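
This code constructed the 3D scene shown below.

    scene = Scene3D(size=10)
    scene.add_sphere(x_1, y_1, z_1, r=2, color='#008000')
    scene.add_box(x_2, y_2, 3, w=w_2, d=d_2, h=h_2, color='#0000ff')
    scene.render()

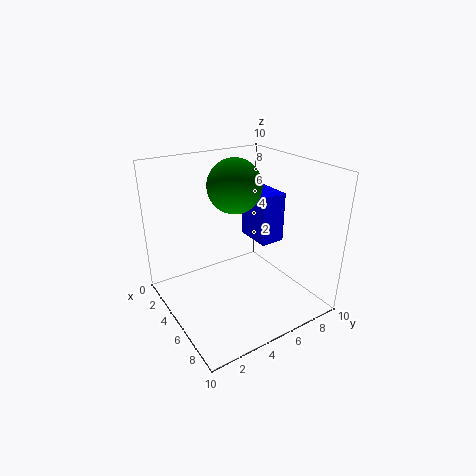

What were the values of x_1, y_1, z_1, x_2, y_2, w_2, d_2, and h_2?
x_1 = 3; y_1 = 6; z_1 = 8; x_2 = 1; y_2 = 8; w_2 = 3; d_2 = 2; h_2 = 4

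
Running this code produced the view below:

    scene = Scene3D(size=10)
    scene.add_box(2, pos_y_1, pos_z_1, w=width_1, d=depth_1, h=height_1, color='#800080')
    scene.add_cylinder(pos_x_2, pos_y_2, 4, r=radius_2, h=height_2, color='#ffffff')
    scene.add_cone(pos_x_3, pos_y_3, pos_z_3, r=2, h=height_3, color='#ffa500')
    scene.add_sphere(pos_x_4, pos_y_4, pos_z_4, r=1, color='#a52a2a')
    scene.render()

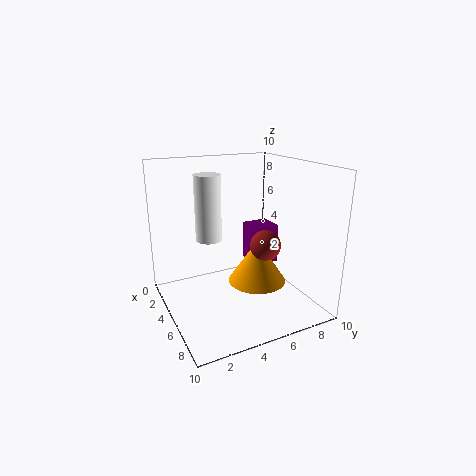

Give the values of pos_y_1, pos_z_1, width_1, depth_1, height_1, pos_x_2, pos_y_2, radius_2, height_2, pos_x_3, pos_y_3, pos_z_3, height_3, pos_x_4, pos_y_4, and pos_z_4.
pos_y_1 = 7; pos_z_1 = 2; width_1 = 2; depth_1 = 2; height_1 = 3; pos_x_2 = 2; pos_y_2 = 4; radius_2 = 1; height_2 = 5; pos_x_3 = 6; pos_y_3 = 6; pos_z_3 = 2; height_3 = 3; pos_x_4 = 7; pos_y_4 = 6; pos_z_4 = 5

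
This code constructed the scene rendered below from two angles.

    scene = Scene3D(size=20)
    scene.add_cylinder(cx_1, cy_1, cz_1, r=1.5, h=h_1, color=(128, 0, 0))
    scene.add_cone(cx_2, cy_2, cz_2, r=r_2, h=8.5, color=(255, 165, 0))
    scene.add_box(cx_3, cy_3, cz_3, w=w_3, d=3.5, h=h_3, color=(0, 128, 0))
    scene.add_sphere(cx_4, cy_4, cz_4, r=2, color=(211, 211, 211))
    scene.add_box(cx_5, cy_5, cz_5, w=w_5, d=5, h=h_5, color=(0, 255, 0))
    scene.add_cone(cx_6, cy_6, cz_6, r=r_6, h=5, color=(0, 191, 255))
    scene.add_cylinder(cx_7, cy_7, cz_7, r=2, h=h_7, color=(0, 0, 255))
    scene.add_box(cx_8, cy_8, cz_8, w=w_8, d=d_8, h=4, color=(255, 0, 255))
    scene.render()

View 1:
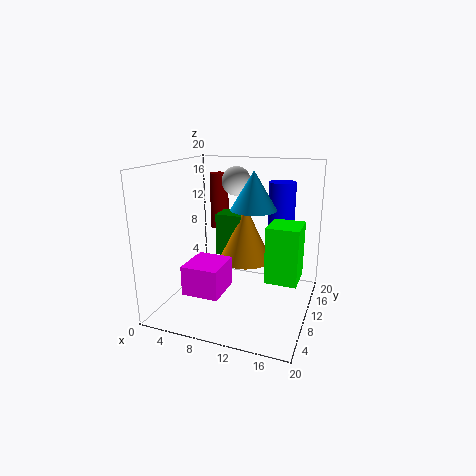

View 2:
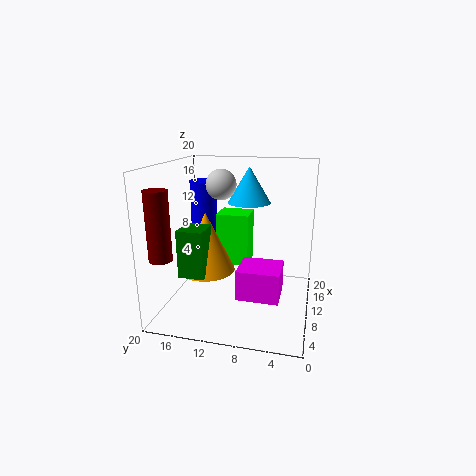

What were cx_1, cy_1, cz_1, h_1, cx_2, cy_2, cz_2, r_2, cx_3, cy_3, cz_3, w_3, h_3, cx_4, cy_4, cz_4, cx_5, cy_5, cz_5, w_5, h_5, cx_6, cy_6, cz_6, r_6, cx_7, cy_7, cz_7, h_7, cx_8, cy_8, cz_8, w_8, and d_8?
cx_1 = 3.5
cy_1 = 18.5
cz_1 = 8.5
h_1 = 9
cx_2 = 9.5
cy_2 = 14.5
cz_2 = 5
r_2 = 4
cx_3 = 5
cy_3 = 13.5
cz_3 = 5.5
w_3 = 4
h_3 = 6.5
cx_4 = 9
cy_4 = 12
cz_4 = 17.5
cx_5 = 14
cy_5 = 9.5
cz_5 = 4
w_5 = 4.5
h_5 = 8
cx_6 = 12.5
cy_6 = 9
cz_6 = 14.5
r_6 = 3
cx_7 = 14.5
cy_7 = 16.5
cz_7 = 7.5
h_7 = 9.5
cx_8 = 4.5
cy_8 = 3.5
cz_8 = 3.5
w_8 = 5
d_8 = 5.5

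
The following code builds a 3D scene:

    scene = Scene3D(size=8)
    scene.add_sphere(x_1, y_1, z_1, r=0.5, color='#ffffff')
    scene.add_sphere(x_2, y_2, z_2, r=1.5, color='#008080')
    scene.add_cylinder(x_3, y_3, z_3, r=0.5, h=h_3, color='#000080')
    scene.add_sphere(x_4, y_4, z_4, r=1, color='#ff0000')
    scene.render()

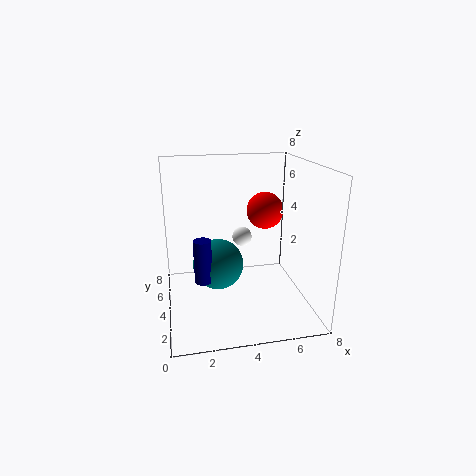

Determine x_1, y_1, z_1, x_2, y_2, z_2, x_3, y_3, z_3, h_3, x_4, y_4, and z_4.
x_1 = 4; y_1 = 3; z_1 = 4.5; x_2 = 3; y_2 = 5; z_2 = 2; x_3 = 2; y_3 = 4; z_3 = 1.5; h_3 = 2.5; x_4 = 5.5; y_4 = 4; z_4 = 5.5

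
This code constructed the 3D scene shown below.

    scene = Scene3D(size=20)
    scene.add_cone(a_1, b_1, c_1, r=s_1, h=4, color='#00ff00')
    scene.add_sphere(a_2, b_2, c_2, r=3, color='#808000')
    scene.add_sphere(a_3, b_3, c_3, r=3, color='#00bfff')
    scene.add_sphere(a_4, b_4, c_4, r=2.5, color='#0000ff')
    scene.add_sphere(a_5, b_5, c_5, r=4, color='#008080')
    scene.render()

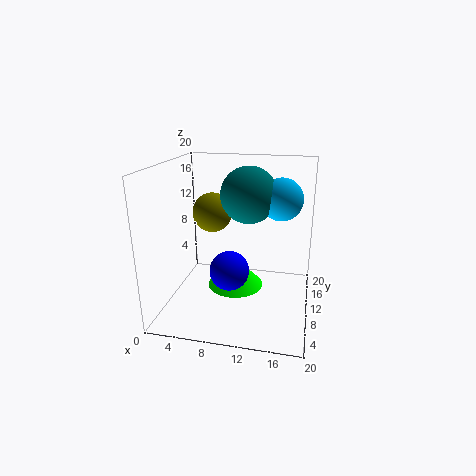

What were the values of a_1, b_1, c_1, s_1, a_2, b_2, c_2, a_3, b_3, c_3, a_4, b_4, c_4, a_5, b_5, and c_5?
a_1 = 9.5
b_1 = 10.5
c_1 = 2.5
s_1 = 4
a_2 = 5
b_2 = 14.5
c_2 = 12
a_3 = 15.5
b_3 = 13
c_3 = 15
a_4 = 10
b_4 = 5
c_4 = 7.5
a_5 = 11
b_5 = 12.5
c_5 = 15.5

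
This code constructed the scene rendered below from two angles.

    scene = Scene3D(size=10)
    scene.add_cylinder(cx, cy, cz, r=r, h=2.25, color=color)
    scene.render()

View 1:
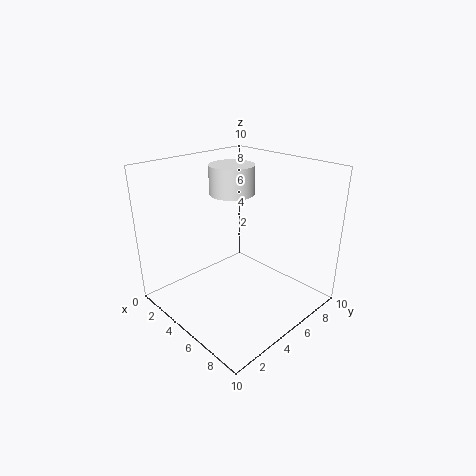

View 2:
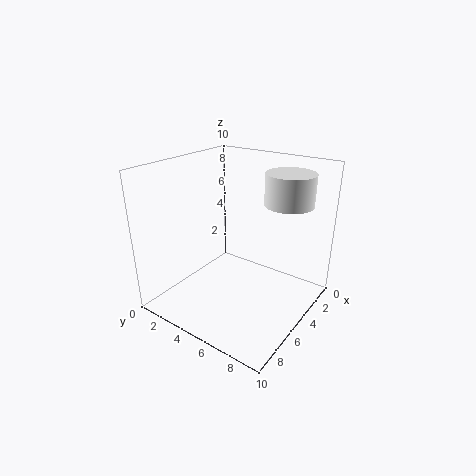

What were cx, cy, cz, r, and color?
cx = 2; cy = 7.25; cz = 7; r = 1.75; color = 'white'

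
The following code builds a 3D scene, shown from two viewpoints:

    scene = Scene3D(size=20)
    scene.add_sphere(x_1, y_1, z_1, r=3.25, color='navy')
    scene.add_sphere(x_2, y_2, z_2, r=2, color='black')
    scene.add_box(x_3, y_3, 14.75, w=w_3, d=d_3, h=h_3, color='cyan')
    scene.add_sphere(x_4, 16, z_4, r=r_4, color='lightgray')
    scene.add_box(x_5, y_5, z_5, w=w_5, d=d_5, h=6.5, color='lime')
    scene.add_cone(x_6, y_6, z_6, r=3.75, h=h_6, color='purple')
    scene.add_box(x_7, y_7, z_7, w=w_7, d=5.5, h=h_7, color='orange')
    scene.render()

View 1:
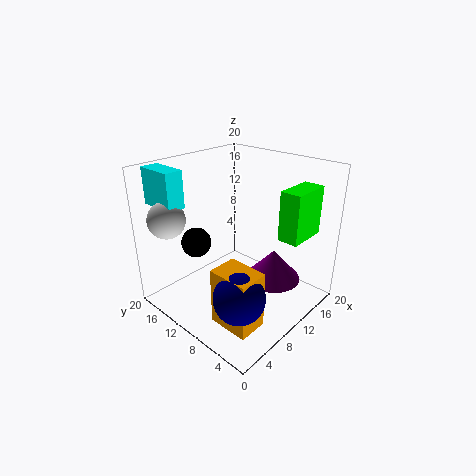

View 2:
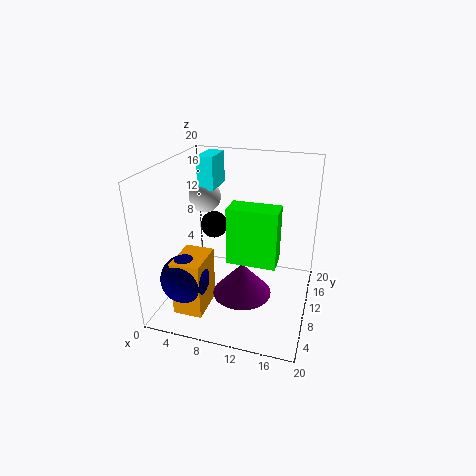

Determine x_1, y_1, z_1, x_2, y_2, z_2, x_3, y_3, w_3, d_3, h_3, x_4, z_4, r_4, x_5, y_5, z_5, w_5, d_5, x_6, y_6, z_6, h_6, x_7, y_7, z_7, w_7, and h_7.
x_1 = 4.25, y_1 = 4.5, z_1 = 5.75, x_2 = 5.25, y_2 = 13.25, z_2 = 10, x_3 = 2.25, y_3 = 14.5, w_3 = 2.5, d_3 = 5.25, h_3 = 5, x_4 = 2.75, z_4 = 13.25, r_4 = 2.5, x_5 = 11.25, y_5 = 1.5, z_5 = 11.25, w_5 = 5.5, d_5 = 2.75, x_6 = 12, y_6 = 5.25, z_6 = 4.75, h_6 = 4.25, x_7 = 3, y_7 = 2.75, z_7 = 1, w_7 = 4, h_7 = 7.75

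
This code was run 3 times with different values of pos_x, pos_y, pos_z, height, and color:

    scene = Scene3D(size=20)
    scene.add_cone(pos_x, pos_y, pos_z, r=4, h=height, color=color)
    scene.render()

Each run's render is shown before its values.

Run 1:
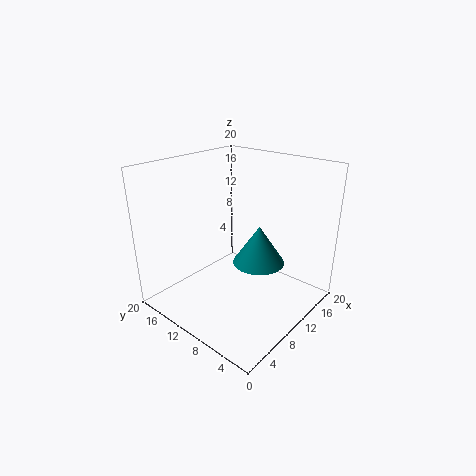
pos_x = 15
pos_y = 10
pos_z = 4
height = 6
color = 'teal'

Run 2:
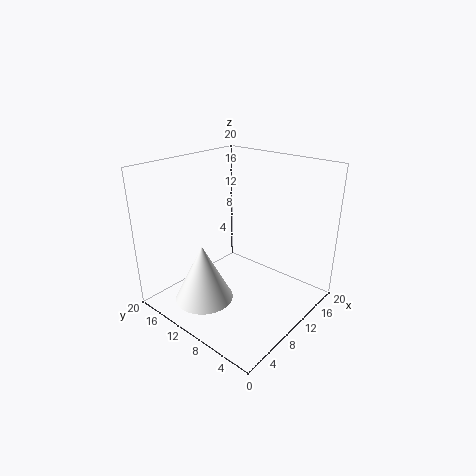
pos_x = 5
pos_y = 12
pos_z = 2
height = 8
color = 'white'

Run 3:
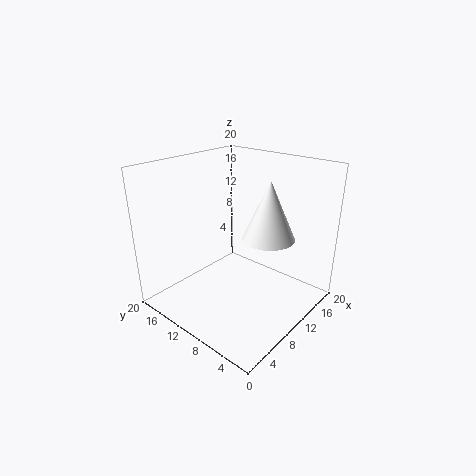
pos_x = 16
pos_y = 9
pos_z = 8
height = 9
color = 'white'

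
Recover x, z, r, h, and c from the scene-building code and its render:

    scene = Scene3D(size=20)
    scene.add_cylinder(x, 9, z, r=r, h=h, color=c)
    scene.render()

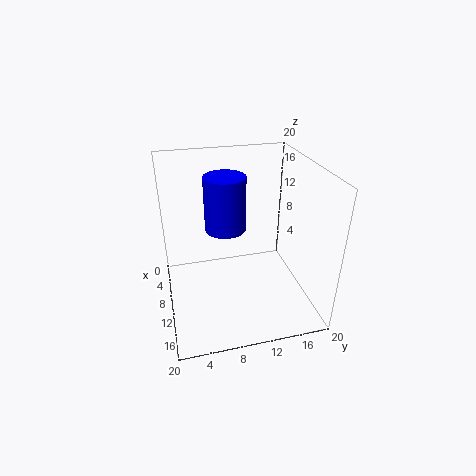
x = 6.5, z = 9.75, r = 3, h = 8, c = 'blue'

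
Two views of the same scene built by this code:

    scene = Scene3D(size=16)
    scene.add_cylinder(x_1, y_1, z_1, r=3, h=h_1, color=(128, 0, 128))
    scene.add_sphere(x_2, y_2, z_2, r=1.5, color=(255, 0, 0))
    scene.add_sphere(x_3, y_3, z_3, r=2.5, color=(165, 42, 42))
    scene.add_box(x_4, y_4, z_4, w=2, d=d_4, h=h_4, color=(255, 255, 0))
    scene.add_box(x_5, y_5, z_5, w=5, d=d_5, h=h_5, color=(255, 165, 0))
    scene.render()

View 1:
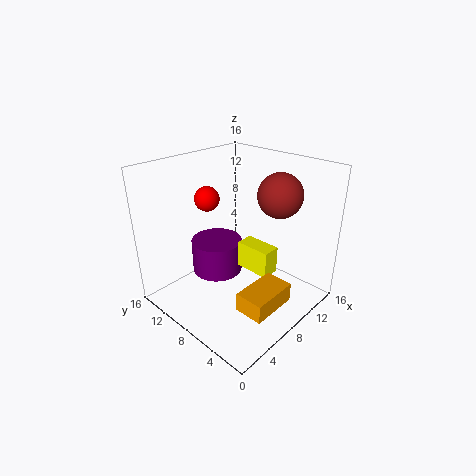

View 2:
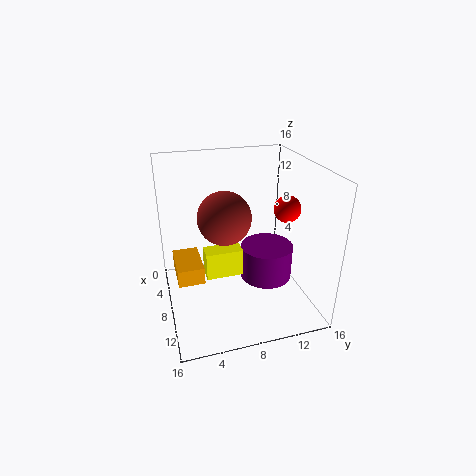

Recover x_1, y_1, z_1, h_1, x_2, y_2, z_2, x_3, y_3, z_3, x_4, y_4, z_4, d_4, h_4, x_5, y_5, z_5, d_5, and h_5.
x_1 = 8, y_1 = 11.5, z_1 = 2.5, h_1 = 4, x_2 = 8.5, y_2 = 13.5, z_2 = 11, x_3 = 12, y_3 = 5.5, z_3 = 12.5, x_4 = 8, y_4 = 4, z_4 = 4.5, d_4 = 4, h_4 = 3, x_5 = 3.5, y_5 = 1, z_5 = 3, d_5 = 3, h_5 = 2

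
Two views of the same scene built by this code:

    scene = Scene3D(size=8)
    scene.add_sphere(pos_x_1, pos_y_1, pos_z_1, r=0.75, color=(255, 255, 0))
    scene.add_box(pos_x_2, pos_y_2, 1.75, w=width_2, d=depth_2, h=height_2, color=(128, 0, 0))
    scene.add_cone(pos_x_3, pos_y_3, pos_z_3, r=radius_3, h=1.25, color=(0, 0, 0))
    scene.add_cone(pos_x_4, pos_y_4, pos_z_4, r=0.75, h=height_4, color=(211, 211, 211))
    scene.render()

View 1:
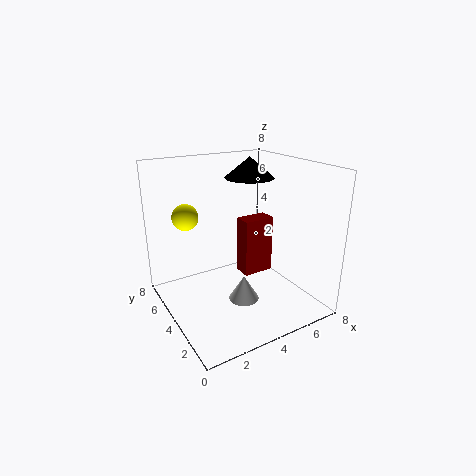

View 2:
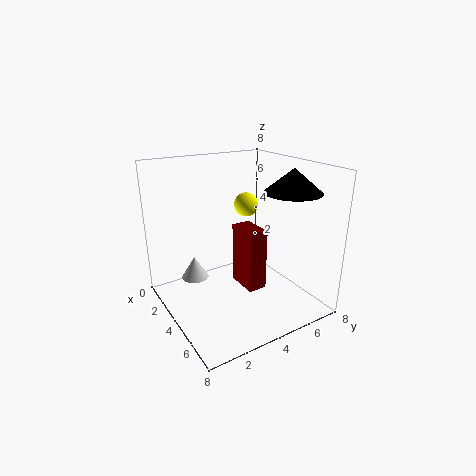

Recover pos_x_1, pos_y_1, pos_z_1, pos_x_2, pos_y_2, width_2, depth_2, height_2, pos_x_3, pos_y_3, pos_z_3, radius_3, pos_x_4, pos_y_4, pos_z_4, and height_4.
pos_x_1 = 1.75
pos_y_1 = 6
pos_z_1 = 5
pos_x_2 = 4.25
pos_y_2 = 3.5
width_2 = 1.75
depth_2 = 1
height_2 = 3.25
pos_x_3 = 6
pos_y_3 = 6
pos_z_3 = 6.75
radius_3 = 1.5
pos_x_4 = 3
pos_y_4 = 1.75
pos_z_4 = 1.75
height_4 = 1.25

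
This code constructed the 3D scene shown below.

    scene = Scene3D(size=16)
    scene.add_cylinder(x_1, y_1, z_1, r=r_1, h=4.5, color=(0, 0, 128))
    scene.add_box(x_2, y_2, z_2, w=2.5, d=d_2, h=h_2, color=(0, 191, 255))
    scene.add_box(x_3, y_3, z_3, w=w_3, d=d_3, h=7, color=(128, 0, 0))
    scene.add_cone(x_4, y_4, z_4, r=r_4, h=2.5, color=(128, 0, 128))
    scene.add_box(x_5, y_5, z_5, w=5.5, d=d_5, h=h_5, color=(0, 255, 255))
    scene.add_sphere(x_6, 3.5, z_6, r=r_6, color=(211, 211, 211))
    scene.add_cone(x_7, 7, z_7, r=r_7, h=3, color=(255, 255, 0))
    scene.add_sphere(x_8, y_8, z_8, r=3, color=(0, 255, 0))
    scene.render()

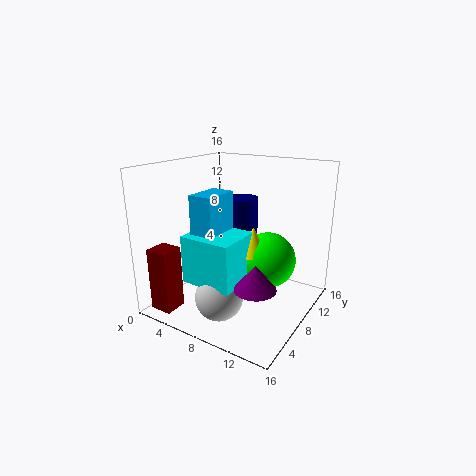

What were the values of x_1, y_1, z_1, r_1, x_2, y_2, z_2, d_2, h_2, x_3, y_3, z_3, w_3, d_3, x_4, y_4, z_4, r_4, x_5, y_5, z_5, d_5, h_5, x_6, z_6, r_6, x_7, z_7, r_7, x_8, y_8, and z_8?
x_1 = 6, y_1 = 12, z_1 = 7, r_1 = 2, x_2 = 5.5, y_2 = 3, z_2 = 8, d_2 = 4, h_2 = 5.5, x_3 = 1, y_3 = 1, z_3 = 0.5, w_3 = 2.5, d_3 = 2.5, x_4 = 13, y_4 = 3, z_4 = 5.5, r_4 = 2, x_5 = 5, y_5 = 2, z_5 = 4.5, d_5 = 5, h_5 = 5, x_6 = 8.5, z_6 = 3, r_6 = 2.5, x_7 = 10.5, z_7 = 7, r_7 = 1.5, x_8 = 11.5, y_8 = 8.5, z_8 = 6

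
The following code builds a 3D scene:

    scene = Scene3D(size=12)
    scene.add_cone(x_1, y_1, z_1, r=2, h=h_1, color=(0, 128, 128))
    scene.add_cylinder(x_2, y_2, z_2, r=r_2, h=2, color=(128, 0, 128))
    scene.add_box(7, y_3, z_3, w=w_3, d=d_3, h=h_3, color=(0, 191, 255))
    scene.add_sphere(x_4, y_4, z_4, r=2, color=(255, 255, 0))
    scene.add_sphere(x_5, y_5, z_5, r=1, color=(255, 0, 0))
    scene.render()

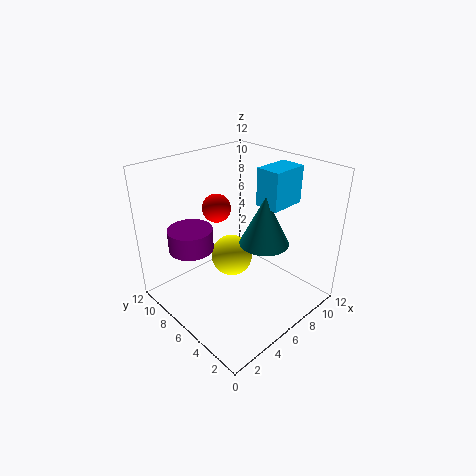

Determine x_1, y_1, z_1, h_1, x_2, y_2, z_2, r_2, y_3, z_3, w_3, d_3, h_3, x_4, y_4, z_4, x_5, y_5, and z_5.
x_1 = 7; y_1 = 4; z_1 = 6; h_1 = 4; x_2 = 4; y_2 = 10; z_2 = 4; r_2 = 2; y_3 = 3; z_3 = 9; w_3 = 3; d_3 = 2; h_3 = 3; x_4 = 8; y_4 = 9; z_4 = 2; x_5 = 3; y_5 = 5; z_5 = 10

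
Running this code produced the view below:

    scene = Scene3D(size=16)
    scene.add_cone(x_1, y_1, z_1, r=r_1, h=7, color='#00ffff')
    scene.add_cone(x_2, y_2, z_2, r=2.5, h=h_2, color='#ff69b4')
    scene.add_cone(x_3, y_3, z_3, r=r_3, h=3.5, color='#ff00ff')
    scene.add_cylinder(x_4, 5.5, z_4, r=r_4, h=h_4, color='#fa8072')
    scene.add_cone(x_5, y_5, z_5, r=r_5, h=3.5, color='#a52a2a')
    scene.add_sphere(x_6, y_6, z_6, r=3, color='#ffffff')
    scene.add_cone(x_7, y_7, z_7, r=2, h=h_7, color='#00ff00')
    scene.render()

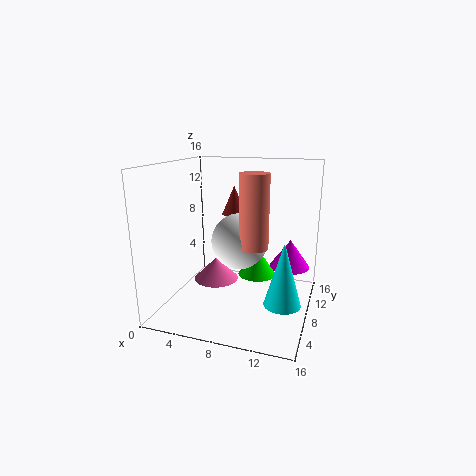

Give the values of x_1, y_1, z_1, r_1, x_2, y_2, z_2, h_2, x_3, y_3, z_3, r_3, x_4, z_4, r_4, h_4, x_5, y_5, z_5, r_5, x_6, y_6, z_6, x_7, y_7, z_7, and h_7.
x_1 = 13.5
y_1 = 6.5
z_1 = 1.5
r_1 = 2
x_2 = 5.5
y_2 = 7.5
z_2 = 3
h_2 = 2.5
x_3 = 13
y_3 = 13.5
z_3 = 3
r_3 = 2.5
x_4 = 10.5
z_4 = 8
r_4 = 1.5
h_4 = 7.5
x_5 = 6
y_5 = 12.5
z_5 = 9.5
r_5 = 1.5
x_6 = 8.5
y_6 = 7
z_6 = 8
x_7 = 10.5
y_7 = 7
z_7 = 4.5
h_7 = 3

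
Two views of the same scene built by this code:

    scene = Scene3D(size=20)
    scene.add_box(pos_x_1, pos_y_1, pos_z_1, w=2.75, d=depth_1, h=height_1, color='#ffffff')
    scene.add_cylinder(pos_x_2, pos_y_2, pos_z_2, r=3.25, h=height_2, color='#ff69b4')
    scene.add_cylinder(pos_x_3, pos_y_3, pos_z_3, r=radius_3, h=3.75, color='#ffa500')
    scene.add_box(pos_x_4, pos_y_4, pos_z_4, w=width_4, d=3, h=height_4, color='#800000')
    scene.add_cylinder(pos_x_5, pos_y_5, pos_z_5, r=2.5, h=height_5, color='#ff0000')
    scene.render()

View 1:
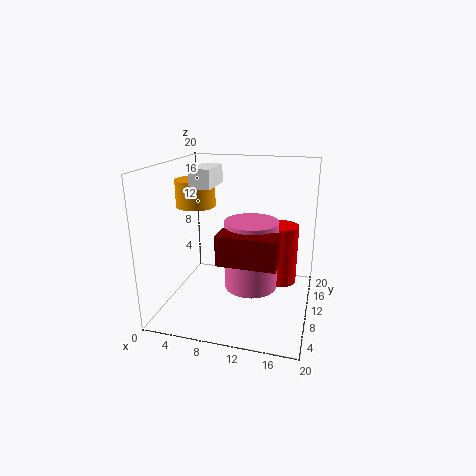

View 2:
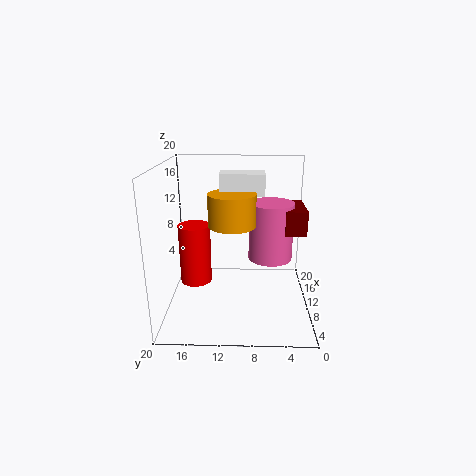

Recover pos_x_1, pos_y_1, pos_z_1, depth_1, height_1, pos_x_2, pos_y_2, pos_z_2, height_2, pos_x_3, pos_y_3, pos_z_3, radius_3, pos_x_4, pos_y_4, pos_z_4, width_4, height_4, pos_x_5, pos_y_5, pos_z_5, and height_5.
pos_x_1 = 4.5; pos_y_1 = 6.75; pos_z_1 = 17.25; depth_1 = 5.25; height_1 = 2.5; pos_x_2 = 13; pos_y_2 = 5.25; pos_z_2 = 5.75; height_2 = 8.5; pos_x_3 = 3.75; pos_y_3 = 10.5; pos_z_3 = 14; radius_3 = 2.75; pos_x_4 = 10; pos_y_4 = 0.5; pos_z_4 = 10.25; width_4 = 6.75; height_4 = 3.5; pos_x_5 = 15.25; pos_y_5 = 17; pos_z_5 = 0.5; height_5 = 9.5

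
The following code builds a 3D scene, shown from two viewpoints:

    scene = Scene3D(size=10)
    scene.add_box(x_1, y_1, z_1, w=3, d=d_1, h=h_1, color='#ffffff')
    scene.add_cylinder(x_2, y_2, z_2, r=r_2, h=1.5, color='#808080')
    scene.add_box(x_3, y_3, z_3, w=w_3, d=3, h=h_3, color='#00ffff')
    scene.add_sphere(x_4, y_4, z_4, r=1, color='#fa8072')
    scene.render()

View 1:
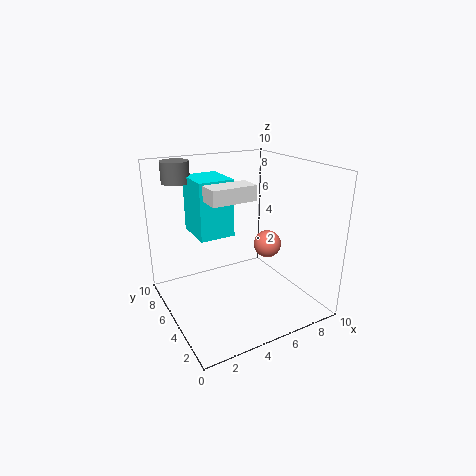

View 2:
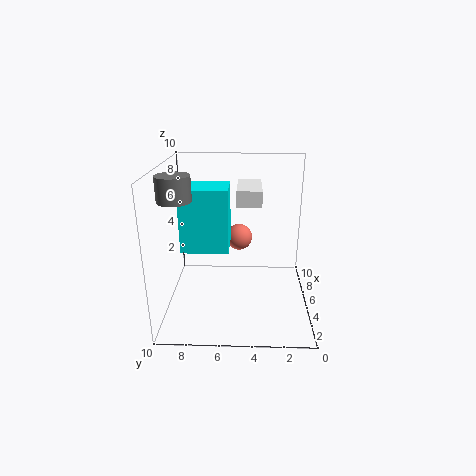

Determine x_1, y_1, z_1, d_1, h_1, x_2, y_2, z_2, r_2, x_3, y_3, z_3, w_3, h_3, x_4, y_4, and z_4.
x_1 = 2.5
y_1 = 3.5
z_1 = 8
d_1 = 1.5
h_1 = 1
x_2 = 2
y_2 = 8.5
z_2 = 8.5
r_2 = 1
x_3 = 2.5
y_3 = 5.5
z_3 = 5
w_3 = 2.5
h_3 = 4
x_4 = 7.5
y_4 = 5
z_4 = 4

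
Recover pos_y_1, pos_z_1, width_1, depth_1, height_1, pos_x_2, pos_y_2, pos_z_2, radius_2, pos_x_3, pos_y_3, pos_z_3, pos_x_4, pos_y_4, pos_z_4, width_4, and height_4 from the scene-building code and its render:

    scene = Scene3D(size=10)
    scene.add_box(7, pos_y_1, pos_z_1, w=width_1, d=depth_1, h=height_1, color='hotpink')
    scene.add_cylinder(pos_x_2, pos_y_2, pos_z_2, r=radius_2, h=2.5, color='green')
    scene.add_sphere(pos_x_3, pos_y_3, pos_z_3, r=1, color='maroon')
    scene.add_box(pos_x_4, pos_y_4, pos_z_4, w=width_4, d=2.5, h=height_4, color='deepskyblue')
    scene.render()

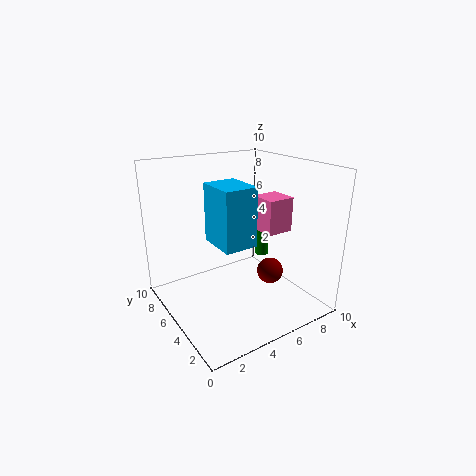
pos_y_1 = 4
pos_z_1 = 5
width_1 = 2
depth_1 = 2
height_1 = 2.5
pos_x_2 = 7.5
pos_y_2 = 5.5
pos_z_2 = 3
radius_2 = 0.5
pos_x_3 = 8
pos_y_3 = 5
pos_z_3 = 1.5
pos_x_4 = 2
pos_y_4 = 1.5
pos_z_4 = 6
width_4 = 2
height_4 = 3.5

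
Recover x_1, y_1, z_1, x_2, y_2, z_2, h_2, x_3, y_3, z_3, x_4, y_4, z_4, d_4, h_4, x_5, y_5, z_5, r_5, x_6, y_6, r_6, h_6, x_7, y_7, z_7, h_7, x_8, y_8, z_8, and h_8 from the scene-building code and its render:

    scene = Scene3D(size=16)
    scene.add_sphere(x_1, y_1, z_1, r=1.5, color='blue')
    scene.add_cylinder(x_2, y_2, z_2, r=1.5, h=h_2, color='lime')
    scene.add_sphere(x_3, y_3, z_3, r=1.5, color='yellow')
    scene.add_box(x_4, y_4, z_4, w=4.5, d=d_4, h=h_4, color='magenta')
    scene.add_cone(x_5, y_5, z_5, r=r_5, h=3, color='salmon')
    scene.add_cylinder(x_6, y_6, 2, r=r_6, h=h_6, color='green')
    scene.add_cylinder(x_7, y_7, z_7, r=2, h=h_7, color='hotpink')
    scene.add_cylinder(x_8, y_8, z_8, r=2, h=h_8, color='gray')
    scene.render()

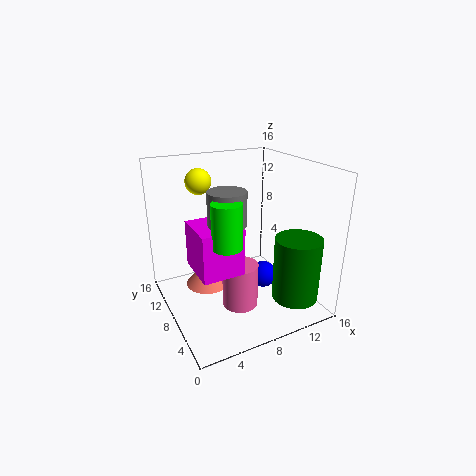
x_1 = 10.5
y_1 = 6.5
z_1 = 3.5
x_2 = 5
y_2 = 4.5
z_2 = 9
h_2 = 4.5
x_3 = 5.5
y_3 = 13
z_3 = 13.5
x_4 = 2.5
y_4 = 4.5
z_4 = 5.5
d_4 = 5
h_4 = 5
x_5 = 5
y_5 = 10
z_5 = 2
r_5 = 2.5
x_6 = 12.5
y_6 = 3
r_6 = 2.5
h_6 = 7
x_7 = 7.5
y_7 = 6.5
z_7 = 0.5
h_7 = 5
x_8 = 6
y_8 = 6.5
z_8 = 10.5
h_8 = 3.5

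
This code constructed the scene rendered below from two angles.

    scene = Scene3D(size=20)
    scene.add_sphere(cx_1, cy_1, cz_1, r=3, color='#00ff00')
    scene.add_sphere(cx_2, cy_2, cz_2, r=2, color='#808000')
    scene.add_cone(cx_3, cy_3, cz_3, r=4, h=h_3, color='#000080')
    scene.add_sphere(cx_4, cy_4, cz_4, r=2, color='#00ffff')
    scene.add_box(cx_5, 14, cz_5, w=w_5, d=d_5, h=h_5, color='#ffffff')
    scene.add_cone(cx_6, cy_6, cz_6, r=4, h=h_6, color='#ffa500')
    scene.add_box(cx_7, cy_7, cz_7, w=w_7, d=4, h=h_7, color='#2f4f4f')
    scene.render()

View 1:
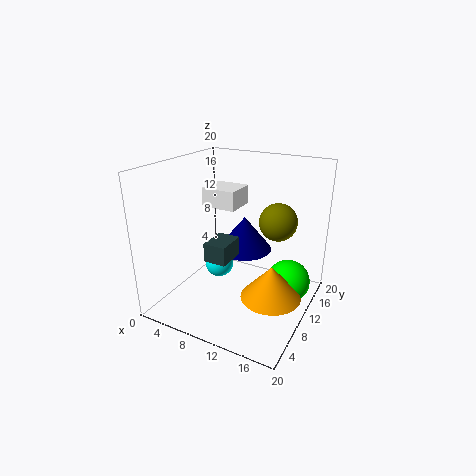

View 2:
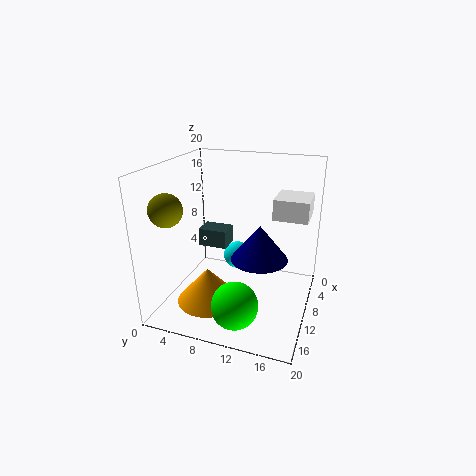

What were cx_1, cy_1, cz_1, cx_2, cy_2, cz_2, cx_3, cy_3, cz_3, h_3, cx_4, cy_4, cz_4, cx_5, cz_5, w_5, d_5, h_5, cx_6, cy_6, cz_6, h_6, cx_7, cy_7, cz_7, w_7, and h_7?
cx_1 = 17, cy_1 = 12, cz_1 = 4, cx_2 = 18, cy_2 = 4, cz_2 = 16, cx_3 = 9.5, cy_3 = 13, cz_3 = 7, h_3 = 5, cx_4 = 7.5, cy_4 = 9, cz_4 = 6, cx_5 = 1.5, cz_5 = 12, w_5 = 5.5, d_5 = 5, h_5 = 3, cx_6 = 16, cy_6 = 8, cz_6 = 3.5, h_6 = 4.5, cx_7 = 8, cy_7 = 4.5, cz_7 = 8.5, w_7 = 3, h_7 = 2.5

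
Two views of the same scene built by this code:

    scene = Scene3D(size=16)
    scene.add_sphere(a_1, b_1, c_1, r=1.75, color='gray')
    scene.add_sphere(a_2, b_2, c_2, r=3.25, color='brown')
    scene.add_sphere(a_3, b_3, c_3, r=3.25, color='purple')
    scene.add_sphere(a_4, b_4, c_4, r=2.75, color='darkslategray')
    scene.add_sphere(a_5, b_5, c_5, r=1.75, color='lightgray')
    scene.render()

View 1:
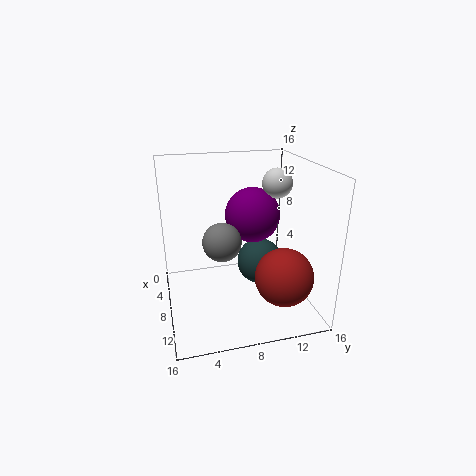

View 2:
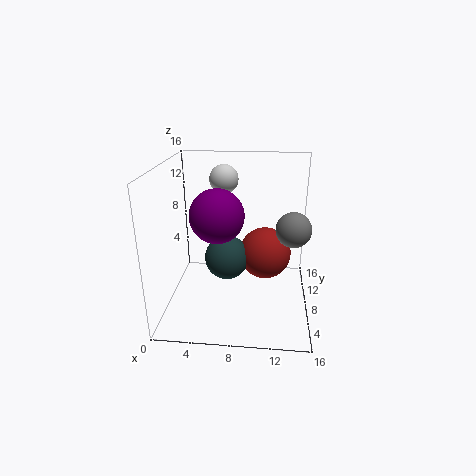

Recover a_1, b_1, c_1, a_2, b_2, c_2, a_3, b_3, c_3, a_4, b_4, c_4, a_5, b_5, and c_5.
a_1 = 13.75, b_1 = 5, c_1 = 10.5, a_2 = 11, b_2 = 12.5, c_2 = 4, a_3 = 5.25, b_3 = 10.5, c_3 = 9.5, a_4 = 6.25, b_4 = 11.25, c_4 = 3.75, a_5 = 5.75, b_5 = 13.25, c_5 = 13.25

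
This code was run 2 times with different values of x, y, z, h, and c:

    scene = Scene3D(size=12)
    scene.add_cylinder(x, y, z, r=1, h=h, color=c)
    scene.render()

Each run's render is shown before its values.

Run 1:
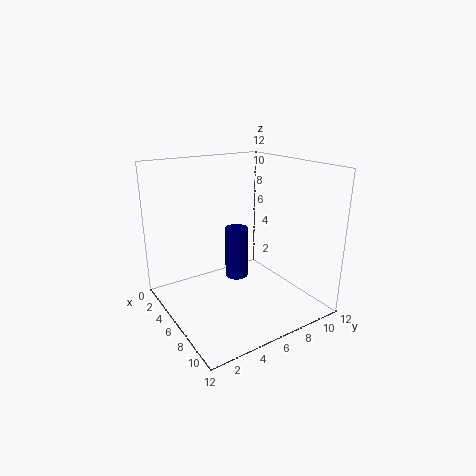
x = 5; y = 6.5; z = 2; h = 4.5; c = 'navy'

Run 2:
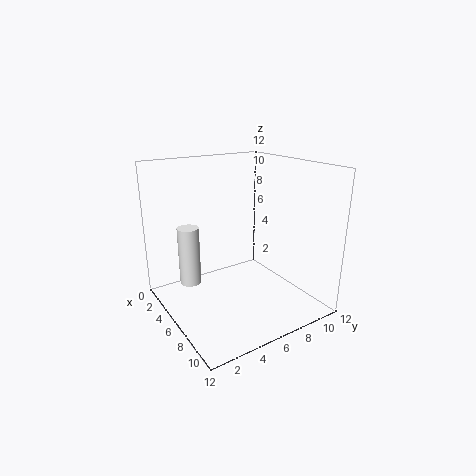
x = 1.5; y = 3.5; z = 0.5; h = 5.5; c = 'white'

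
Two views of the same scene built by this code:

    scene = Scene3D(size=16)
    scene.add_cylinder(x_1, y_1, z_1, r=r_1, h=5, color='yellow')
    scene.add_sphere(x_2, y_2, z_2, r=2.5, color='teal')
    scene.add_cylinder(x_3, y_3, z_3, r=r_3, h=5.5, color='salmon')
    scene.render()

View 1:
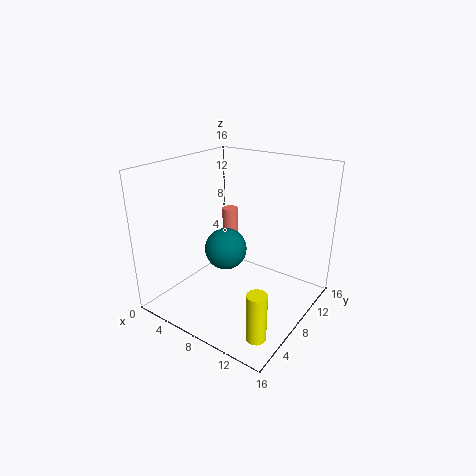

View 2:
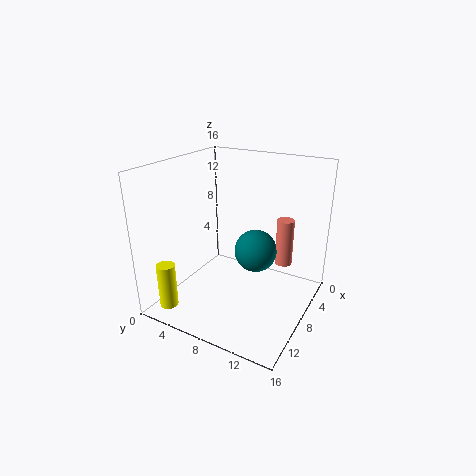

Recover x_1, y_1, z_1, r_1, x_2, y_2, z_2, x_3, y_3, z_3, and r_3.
x_1 = 14; y_1 = 2.5; z_1 = 1; r_1 = 1; x_2 = 5.5; y_2 = 9; z_2 = 5.5; x_3 = 4; y_3 = 12; z_3 = 4; r_3 = 1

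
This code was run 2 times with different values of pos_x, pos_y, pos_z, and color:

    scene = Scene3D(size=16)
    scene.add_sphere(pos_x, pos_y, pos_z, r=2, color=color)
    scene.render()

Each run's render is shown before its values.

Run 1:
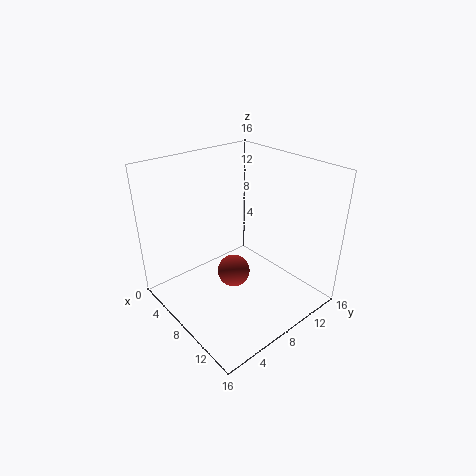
pos_x = 6
pos_y = 9
pos_z = 2
color = 'brown'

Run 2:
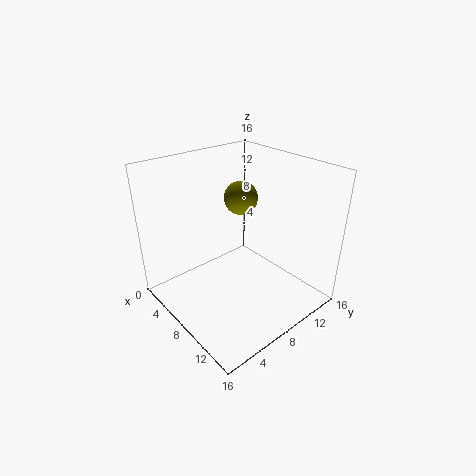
pos_x = 5
pos_y = 11
pos_z = 11
color = 'olive'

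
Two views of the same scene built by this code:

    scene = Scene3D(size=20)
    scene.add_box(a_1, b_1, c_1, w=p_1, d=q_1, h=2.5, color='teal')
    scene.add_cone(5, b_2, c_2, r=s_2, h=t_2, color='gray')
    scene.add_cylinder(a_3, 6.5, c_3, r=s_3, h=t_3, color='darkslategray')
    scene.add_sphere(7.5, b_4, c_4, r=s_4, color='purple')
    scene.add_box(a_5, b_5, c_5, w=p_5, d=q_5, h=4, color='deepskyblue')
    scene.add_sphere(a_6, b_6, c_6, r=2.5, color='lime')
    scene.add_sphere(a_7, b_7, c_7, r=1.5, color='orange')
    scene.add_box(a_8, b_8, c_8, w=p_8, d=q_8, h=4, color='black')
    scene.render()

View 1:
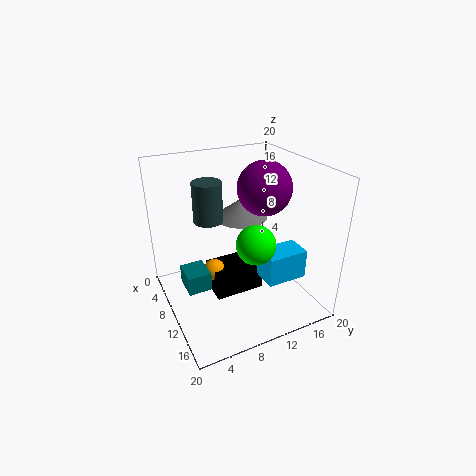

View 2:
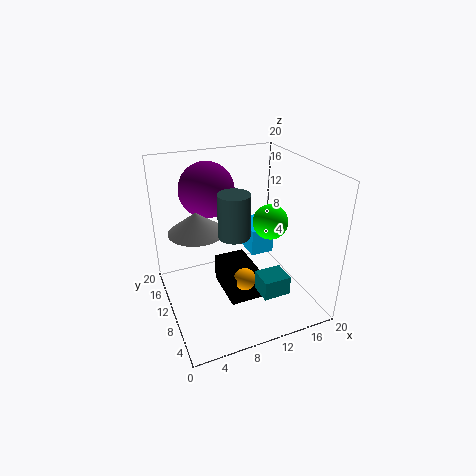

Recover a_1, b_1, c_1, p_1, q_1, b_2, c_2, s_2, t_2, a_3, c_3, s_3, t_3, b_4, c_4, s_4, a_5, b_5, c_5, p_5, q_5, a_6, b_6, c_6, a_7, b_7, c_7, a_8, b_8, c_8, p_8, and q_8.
a_1 = 10
b_1 = 1.5
c_1 = 5.5
p_1 = 3.5
q_1 = 3
b_2 = 13
c_2 = 10.5
s_2 = 4
t_2 = 3
a_3 = 8
c_3 = 12.5
s_3 = 2
t_3 = 5.5
b_4 = 15.5
c_4 = 15.5
s_4 = 4
a_5 = 13
b_5 = 11.5
c_5 = 5.5
p_5 = 3.5
q_5 = 5.5
a_6 = 15
b_6 = 10
c_6 = 11.5
a_7 = 9.5
b_7 = 6.5
c_7 = 5.5
a_8 = 7.5
b_8 = 6
c_8 = 2
p_8 = 4.5
q_8 = 7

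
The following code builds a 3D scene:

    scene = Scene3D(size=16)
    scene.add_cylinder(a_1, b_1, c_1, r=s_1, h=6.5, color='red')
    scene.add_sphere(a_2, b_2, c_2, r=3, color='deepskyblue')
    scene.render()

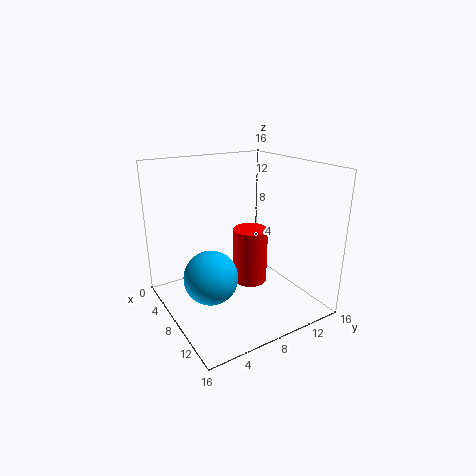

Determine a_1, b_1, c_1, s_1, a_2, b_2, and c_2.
a_1 = 7.5; b_1 = 10; c_1 = 2; s_1 = 2; a_2 = 8; b_2 = 4.5; c_2 = 4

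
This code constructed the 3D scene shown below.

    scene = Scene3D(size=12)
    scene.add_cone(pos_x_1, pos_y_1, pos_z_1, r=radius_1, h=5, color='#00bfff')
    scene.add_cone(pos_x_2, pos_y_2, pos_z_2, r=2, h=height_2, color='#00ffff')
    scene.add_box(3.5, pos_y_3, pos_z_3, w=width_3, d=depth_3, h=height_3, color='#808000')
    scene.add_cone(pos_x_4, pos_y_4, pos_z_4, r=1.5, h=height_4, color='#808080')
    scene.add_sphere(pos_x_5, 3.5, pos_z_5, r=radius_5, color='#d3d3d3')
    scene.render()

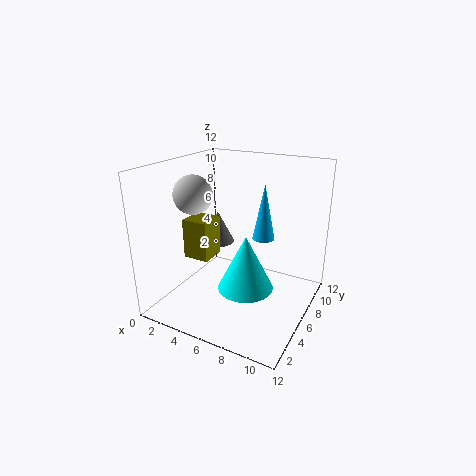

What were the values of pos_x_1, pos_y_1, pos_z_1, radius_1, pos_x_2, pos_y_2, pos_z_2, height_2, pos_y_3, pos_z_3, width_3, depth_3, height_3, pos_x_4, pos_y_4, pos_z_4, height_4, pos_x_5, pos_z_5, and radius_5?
pos_x_1 = 7; pos_y_1 = 9; pos_z_1 = 5; radius_1 = 1; pos_x_2 = 8.5; pos_y_2 = 2.5; pos_z_2 = 4; height_2 = 4; pos_y_3 = 2; pos_z_3 = 5.5; width_3 = 2; depth_3 = 2; height_3 = 3; pos_x_4 = 2.5; pos_y_4 = 8.5; pos_z_4 = 4; height_4 = 3; pos_x_5 = 3.5; pos_z_5 = 10; radius_5 = 1.5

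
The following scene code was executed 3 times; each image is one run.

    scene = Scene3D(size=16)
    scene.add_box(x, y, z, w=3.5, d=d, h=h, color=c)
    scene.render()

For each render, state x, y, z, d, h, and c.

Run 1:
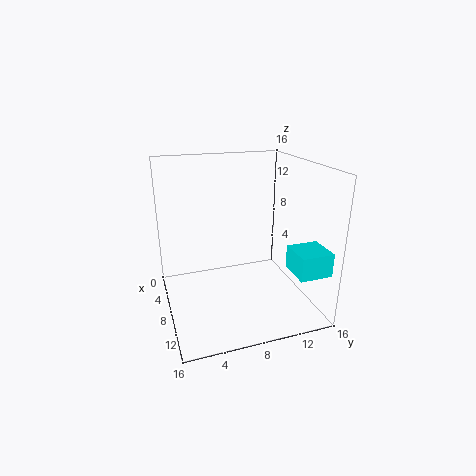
x = 11.5
y = 12.25
z = 5.5
d = 3.5
h = 2.5
c = 'cyan'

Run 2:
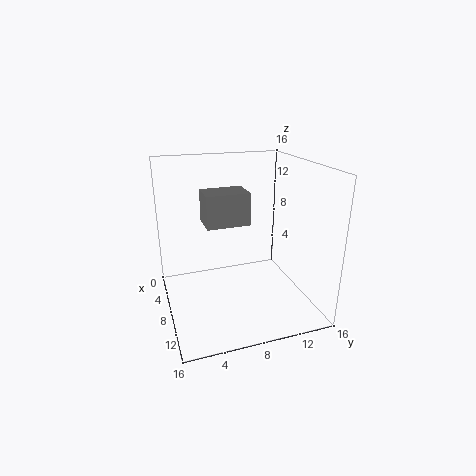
x = 3.75
y = 4.75
z = 9
d = 5
h = 3.75
c = 'gray'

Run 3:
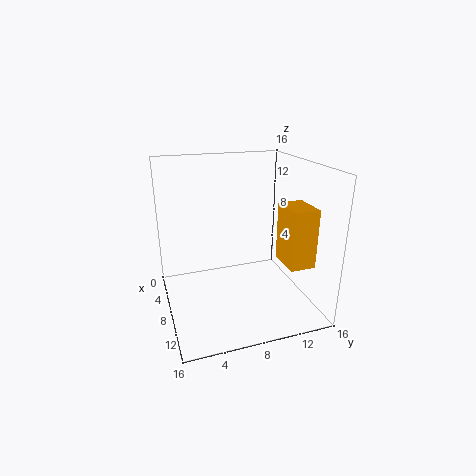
x = 12
y = 10.75
z = 7.25
d = 2.5
h = 5.75
c = 'orange'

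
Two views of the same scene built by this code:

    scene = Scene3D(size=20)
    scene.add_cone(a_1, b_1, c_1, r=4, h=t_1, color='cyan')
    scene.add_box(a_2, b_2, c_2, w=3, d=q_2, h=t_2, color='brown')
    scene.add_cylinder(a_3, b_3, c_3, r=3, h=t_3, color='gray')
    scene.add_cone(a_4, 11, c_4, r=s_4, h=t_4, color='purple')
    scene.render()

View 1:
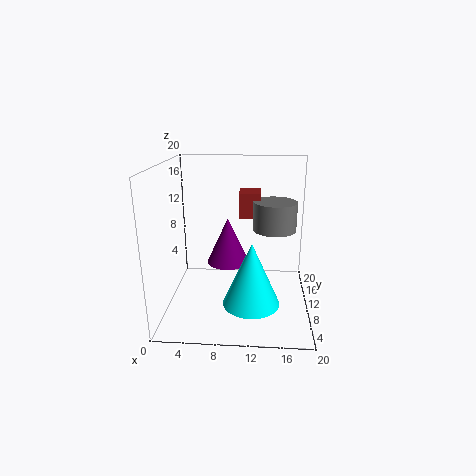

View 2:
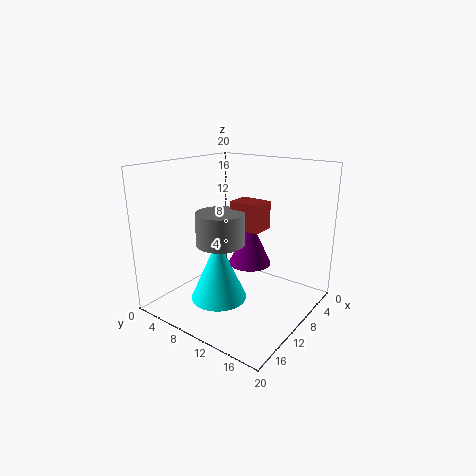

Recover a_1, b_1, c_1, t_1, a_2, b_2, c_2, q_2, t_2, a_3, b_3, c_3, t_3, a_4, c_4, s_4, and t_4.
a_1 = 12
b_1 = 8
c_1 = 1
t_1 = 9
a_2 = 10
b_2 = 11
c_2 = 12.5
q_2 = 4
t_2 = 3.5
a_3 = 15
b_3 = 11
c_3 = 11
t_3 = 4
a_4 = 8.5
c_4 = 6
s_4 = 3
t_4 = 6.5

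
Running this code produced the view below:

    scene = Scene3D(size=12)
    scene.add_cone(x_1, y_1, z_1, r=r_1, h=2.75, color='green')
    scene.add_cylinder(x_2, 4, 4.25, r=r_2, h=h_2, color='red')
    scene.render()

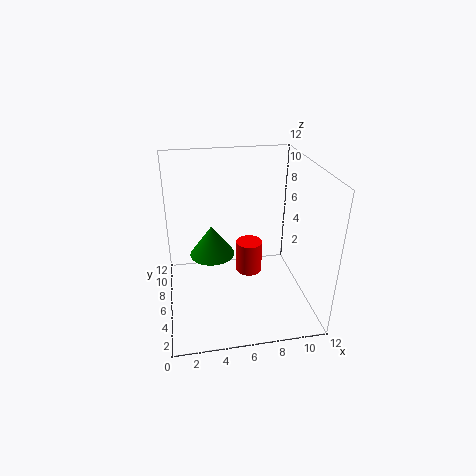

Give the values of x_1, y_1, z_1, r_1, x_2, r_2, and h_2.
x_1 = 4
y_1 = 8
z_1 = 3.5
r_1 = 2
x_2 = 6.5
r_2 = 1
h_2 = 2.5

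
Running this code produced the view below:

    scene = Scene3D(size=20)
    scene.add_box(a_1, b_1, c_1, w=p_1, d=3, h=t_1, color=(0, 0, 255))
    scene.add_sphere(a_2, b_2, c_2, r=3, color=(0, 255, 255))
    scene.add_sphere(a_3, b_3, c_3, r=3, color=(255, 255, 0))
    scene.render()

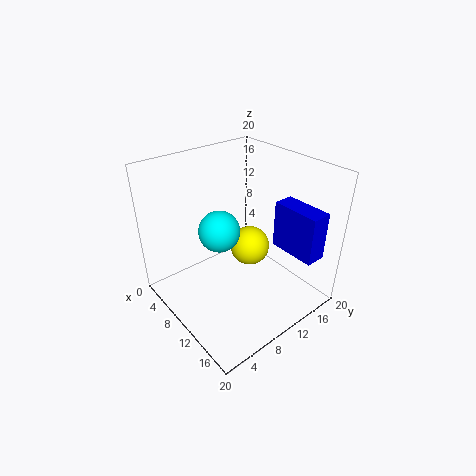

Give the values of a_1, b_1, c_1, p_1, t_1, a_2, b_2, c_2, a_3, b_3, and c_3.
a_1 = 11, b_1 = 16, c_1 = 7, p_1 = 7, t_1 = 7, a_2 = 7, b_2 = 9, c_2 = 10, a_3 = 8, b_3 = 14, c_3 = 6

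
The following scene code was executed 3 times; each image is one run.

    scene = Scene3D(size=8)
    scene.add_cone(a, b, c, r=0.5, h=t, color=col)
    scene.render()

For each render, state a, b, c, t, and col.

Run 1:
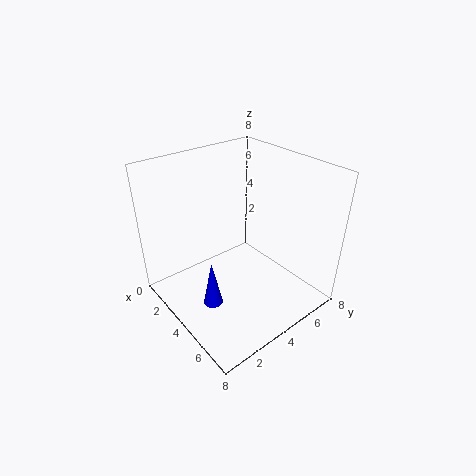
a = 5
b = 1.5
c = 1.5
t = 2.5
col = 'blue'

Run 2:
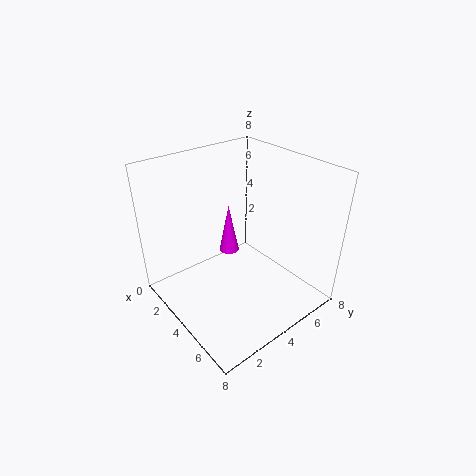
a = 4.5
b = 3
c = 4
t = 2.5
col = 'magenta'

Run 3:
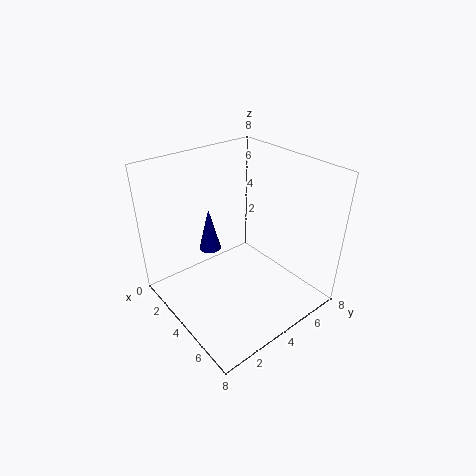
a = 5
b = 1.5
c = 5
t = 2
col = 'navy'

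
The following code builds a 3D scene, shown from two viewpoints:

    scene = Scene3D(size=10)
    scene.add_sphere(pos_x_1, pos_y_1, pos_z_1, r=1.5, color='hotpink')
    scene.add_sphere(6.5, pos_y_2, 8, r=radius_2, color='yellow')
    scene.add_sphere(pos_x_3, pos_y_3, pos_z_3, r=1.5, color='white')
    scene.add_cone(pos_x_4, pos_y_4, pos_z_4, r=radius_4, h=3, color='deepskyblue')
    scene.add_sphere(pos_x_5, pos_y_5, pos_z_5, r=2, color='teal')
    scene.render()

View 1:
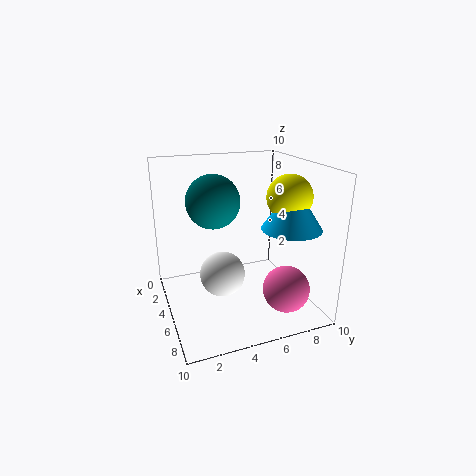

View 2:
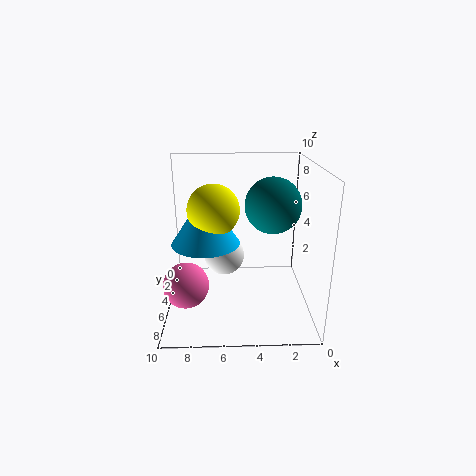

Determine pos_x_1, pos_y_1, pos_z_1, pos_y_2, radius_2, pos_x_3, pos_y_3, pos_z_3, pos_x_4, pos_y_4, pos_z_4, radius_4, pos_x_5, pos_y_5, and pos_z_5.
pos_x_1 = 8.5; pos_y_1 = 7; pos_z_1 = 2.5; pos_y_2 = 8; radius_2 = 1.5; pos_x_3 = 6; pos_y_3 = 3.5; pos_z_3 = 3; pos_x_4 = 7; pos_y_4 = 8; pos_z_4 = 6; radius_4 = 2; pos_x_5 = 2.5; pos_y_5 = 4; pos_z_5 = 7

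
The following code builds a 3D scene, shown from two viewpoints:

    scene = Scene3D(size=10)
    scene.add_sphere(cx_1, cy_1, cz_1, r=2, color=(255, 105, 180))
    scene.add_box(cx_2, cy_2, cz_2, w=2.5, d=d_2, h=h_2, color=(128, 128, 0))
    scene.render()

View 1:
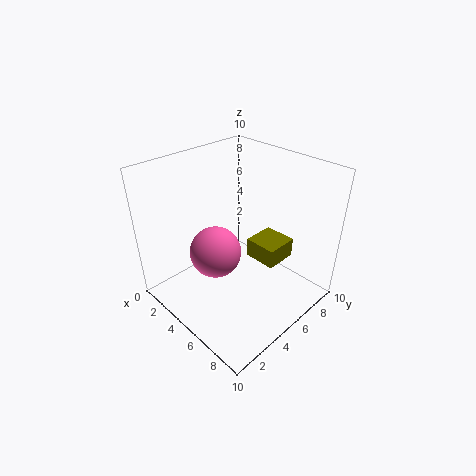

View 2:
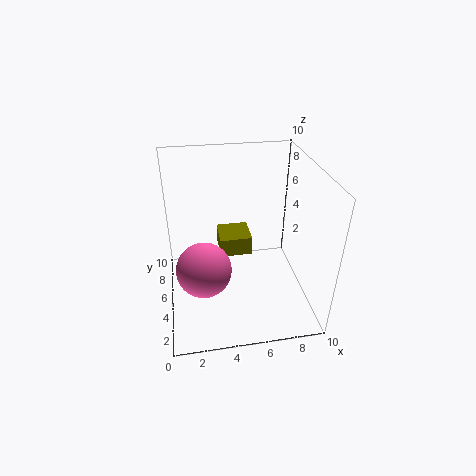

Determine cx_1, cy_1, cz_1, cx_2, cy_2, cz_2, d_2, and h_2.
cx_1 = 2.5; cy_1 = 5; cz_1 = 2.5; cx_2 = 4; cy_2 = 7; cz_2 = 2; d_2 = 2.5; h_2 = 1.5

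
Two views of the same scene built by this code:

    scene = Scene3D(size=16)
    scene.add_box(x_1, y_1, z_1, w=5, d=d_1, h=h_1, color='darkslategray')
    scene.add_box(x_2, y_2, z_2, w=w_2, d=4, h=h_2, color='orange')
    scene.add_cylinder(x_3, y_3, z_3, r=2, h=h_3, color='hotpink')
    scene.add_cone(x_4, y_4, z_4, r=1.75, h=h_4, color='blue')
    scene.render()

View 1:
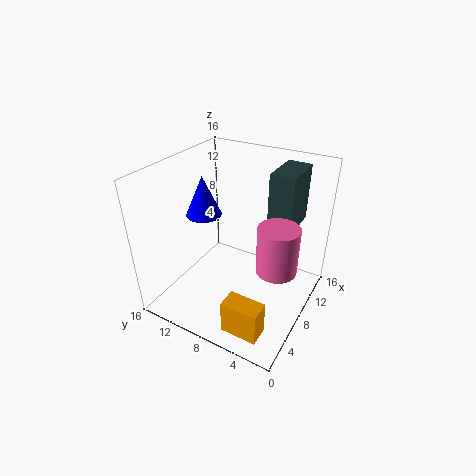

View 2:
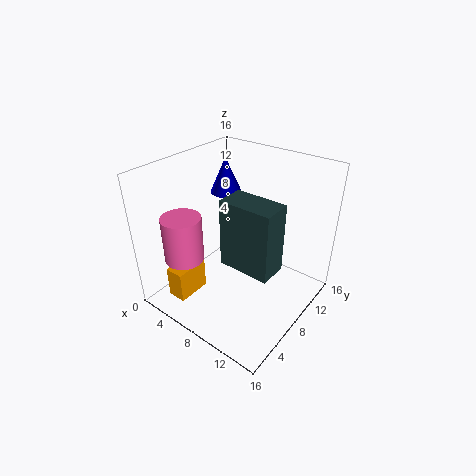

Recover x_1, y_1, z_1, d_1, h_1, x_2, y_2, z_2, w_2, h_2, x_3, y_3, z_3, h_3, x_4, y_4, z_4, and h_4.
x_1 = 10; y_1 = 2.75; z_1 = 8.75; d_1 = 2.75; h_1 = 6.5; x_2 = 1.75; y_2 = 2.5; z_2 = 0.25; w_2 = 2.25; h_2 = 3.75; x_3 = 5.5; y_3 = 2.25; z_3 = 7.5; h_3 = 4.75; x_4 = 4.75; y_4 = 10; z_4 = 12; h_4 = 4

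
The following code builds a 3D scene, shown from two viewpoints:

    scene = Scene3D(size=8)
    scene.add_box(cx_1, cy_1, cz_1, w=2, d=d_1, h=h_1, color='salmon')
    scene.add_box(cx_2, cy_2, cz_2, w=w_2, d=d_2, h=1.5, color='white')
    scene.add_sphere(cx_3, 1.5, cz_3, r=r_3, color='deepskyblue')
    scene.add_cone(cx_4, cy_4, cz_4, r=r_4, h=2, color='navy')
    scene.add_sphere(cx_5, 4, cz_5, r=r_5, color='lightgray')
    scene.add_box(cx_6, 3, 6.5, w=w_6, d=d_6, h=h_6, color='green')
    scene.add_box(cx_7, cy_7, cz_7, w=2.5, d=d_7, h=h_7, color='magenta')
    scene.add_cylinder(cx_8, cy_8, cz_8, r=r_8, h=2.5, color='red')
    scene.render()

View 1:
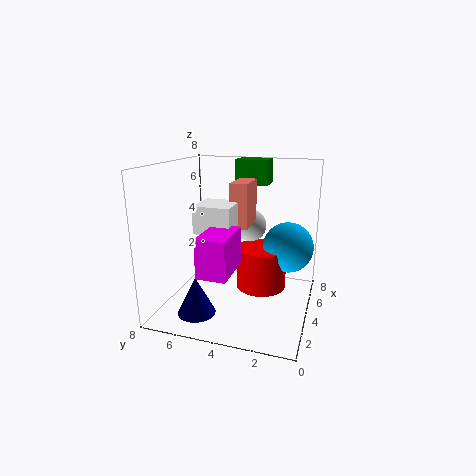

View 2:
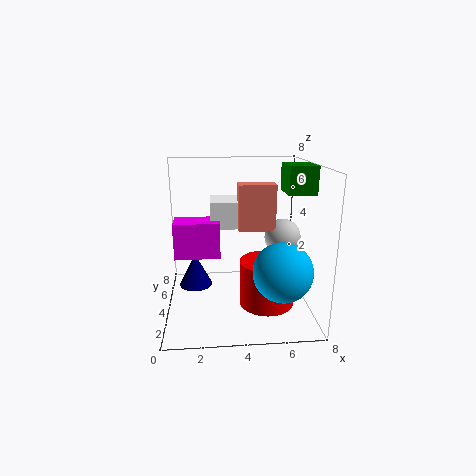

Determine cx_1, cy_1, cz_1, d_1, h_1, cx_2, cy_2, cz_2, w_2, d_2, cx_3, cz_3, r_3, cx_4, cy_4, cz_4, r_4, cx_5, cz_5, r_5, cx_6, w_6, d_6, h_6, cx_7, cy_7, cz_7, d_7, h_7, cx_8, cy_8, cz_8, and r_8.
cx_1 = 4, cy_1 = 3.5, cz_1 = 4.5, d_1 = 1, h_1 = 2.5, cx_2 = 2.5, cy_2 = 4, cz_2 = 4.5, w_2 = 2, d_2 = 2, cx_3 = 6, cz_3 = 3, r_3 = 1.5, cx_4 = 1.5, cy_4 = 5.5, cz_4 = 0.5, r_4 = 1, cx_5 = 6.5, cz_5 = 4, r_5 = 1, cx_6 = 6.5, w_6 = 1.5, d_6 = 2, h_6 = 1.5, cx_7 = 0.5, cy_7 = 3.5, cz_7 = 3, d_7 = 1.5, h_7 = 2, cx_8 = 5.5, cy_8 = 3, cz_8 = 0.5, r_8 = 1.5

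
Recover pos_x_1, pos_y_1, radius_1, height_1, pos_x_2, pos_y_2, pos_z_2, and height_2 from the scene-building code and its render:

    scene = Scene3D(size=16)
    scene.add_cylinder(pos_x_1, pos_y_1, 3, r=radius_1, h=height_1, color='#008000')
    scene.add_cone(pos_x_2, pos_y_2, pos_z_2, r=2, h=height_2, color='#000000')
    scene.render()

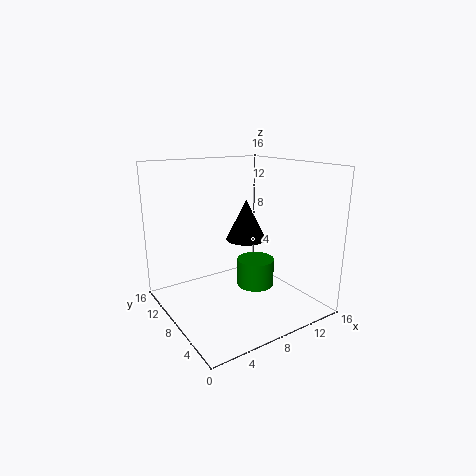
pos_x_1 = 9
pos_y_1 = 6
radius_1 = 2
height_1 = 3
pos_x_2 = 7
pos_y_2 = 5
pos_z_2 = 9
height_2 = 4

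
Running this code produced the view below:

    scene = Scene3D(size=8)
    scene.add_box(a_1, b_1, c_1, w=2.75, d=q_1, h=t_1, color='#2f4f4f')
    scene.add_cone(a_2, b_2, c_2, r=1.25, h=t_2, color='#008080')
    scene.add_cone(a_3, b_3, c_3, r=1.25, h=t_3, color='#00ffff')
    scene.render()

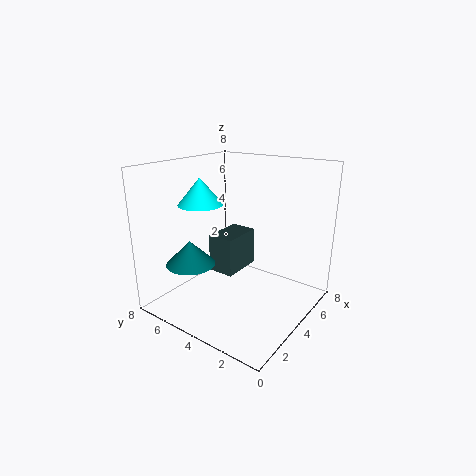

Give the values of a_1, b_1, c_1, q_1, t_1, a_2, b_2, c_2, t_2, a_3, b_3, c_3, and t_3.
a_1 = 5.25, b_1 = 5.5, c_1 = 0.5, q_1 = 1.75, t_1 = 2.5, a_2 = 1.25, b_2 = 5, c_2 = 3.25, t_2 = 1.25, a_3 = 3.25, b_3 = 6, c_3 = 5.75, t_3 = 1.5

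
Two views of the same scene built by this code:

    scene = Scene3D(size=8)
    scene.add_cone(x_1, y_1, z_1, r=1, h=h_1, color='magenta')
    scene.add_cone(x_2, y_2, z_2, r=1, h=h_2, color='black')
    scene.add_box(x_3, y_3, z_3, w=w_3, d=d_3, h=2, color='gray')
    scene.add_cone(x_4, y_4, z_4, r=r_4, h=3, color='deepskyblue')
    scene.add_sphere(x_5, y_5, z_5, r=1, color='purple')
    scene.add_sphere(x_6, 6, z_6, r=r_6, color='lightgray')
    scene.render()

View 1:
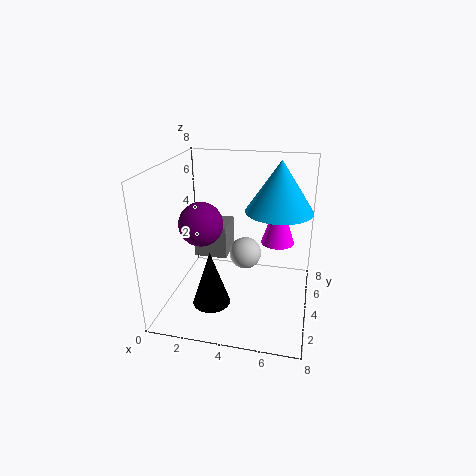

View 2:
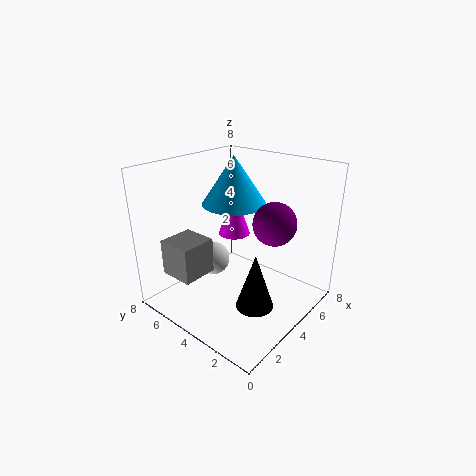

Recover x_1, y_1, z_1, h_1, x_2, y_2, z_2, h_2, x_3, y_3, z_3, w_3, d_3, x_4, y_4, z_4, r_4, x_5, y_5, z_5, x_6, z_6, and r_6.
x_1 = 6, y_1 = 6, z_1 = 3, h_1 = 3, x_2 = 3, y_2 = 2, z_2 = 1, h_2 = 3, x_3 = 1, y_3 = 5, z_3 = 2, w_3 = 2, d_3 = 2, x_4 = 6, y_4 = 6, z_4 = 5, r_4 = 2, x_5 = 3, y_5 = 1, z_5 = 6, x_6 = 4, z_6 = 2, r_6 = 1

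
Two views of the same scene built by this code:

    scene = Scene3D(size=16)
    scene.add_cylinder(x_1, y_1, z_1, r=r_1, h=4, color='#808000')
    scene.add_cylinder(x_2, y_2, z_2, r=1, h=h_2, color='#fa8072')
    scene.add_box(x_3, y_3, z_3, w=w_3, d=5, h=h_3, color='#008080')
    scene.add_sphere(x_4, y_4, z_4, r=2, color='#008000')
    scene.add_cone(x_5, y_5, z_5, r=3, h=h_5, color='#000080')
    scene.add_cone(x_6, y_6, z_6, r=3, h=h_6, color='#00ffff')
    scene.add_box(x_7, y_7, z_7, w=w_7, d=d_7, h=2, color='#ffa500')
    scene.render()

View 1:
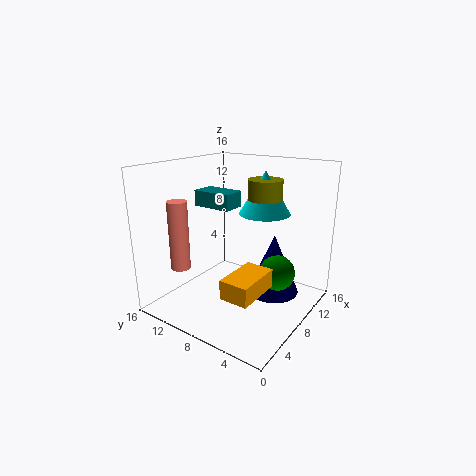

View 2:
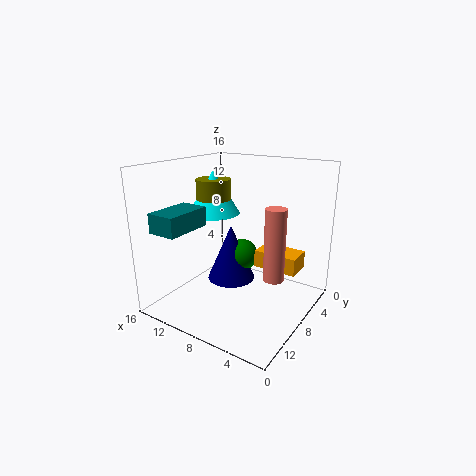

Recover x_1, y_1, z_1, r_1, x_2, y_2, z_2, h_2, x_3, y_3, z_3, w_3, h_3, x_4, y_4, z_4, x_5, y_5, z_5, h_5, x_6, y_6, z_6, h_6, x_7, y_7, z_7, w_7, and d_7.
x_1 = 12; y_1 = 7; z_1 = 10; r_1 = 2; x_2 = 2; y_2 = 11; z_2 = 6; h_2 = 7; x_3 = 10; y_3 = 11; z_3 = 10; w_3 = 3; h_3 = 2; x_4 = 10; y_4 = 4; z_4 = 4; x_5 = 11; y_5 = 5; z_5 = 1; h_5 = 7; x_6 = 12; y_6 = 7; z_6 = 10; h_6 = 5; x_7 = 2; y_7 = 3; z_7 = 4; w_7 = 5; d_7 = 3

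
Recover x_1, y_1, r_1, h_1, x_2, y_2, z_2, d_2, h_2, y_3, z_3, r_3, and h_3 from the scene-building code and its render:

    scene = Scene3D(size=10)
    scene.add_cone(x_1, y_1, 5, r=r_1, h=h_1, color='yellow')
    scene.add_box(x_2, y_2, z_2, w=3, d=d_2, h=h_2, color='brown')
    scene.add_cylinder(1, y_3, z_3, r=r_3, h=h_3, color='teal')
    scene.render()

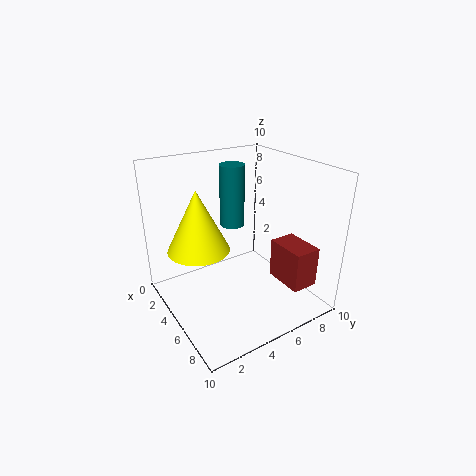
x_1 = 5; y_1 = 2; r_1 = 2; h_1 = 4; x_2 = 5; y_2 = 8; z_2 = 1; d_2 = 2; h_2 = 3; y_3 = 7; z_3 = 4; r_3 = 1; h_3 = 5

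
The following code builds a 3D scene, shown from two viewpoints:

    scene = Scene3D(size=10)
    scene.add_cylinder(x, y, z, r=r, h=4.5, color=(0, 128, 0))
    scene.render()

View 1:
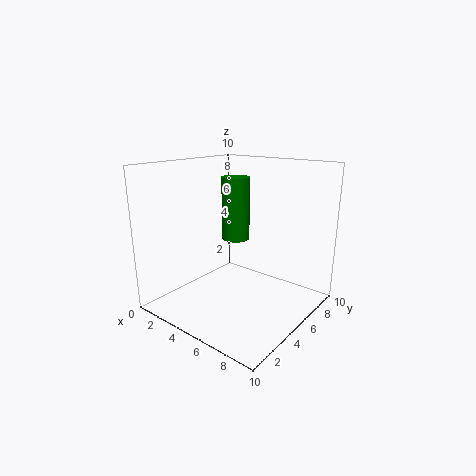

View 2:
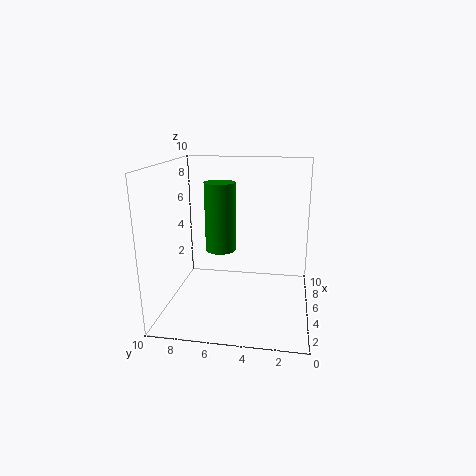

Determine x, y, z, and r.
x = 4
y = 6
z = 4.5
r = 1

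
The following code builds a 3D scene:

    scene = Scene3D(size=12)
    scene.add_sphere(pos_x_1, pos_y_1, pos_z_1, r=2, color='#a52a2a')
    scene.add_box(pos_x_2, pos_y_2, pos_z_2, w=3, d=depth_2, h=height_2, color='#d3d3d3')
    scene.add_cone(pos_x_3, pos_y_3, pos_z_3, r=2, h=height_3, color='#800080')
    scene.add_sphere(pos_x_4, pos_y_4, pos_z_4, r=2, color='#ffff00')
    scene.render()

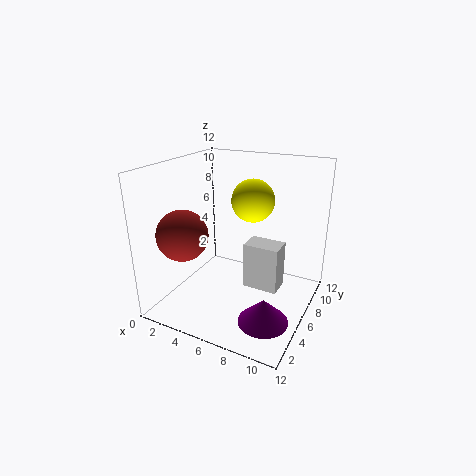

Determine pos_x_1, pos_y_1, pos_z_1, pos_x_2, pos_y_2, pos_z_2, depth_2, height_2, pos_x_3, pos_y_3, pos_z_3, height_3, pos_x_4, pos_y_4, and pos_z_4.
pos_x_1 = 3; pos_y_1 = 2.5; pos_z_1 = 7; pos_x_2 = 6.5; pos_y_2 = 6; pos_z_2 = 1.5; depth_2 = 2; height_2 = 4; pos_x_3 = 9.5; pos_y_3 = 3.5; pos_z_3 = 0.5; height_3 = 2; pos_x_4 = 5.5; pos_y_4 = 10; pos_z_4 = 8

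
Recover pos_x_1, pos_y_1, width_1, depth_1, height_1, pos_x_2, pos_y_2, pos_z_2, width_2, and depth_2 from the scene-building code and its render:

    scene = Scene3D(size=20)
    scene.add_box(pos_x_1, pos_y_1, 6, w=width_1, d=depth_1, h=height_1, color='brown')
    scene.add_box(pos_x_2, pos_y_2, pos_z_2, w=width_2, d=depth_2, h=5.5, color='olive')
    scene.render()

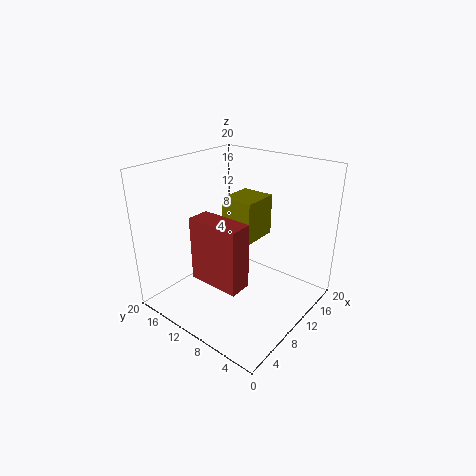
pos_x_1 = 3.5
pos_y_1 = 5.5
width_1 = 3
depth_1 = 7
height_1 = 8.5
pos_x_2 = 8.5
pos_y_2 = 7
pos_z_2 = 10.5
width_2 = 5
depth_2 = 4.5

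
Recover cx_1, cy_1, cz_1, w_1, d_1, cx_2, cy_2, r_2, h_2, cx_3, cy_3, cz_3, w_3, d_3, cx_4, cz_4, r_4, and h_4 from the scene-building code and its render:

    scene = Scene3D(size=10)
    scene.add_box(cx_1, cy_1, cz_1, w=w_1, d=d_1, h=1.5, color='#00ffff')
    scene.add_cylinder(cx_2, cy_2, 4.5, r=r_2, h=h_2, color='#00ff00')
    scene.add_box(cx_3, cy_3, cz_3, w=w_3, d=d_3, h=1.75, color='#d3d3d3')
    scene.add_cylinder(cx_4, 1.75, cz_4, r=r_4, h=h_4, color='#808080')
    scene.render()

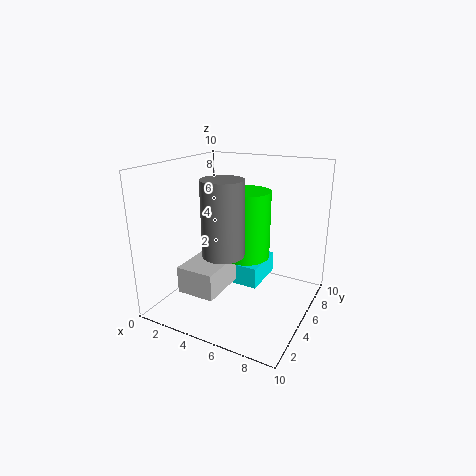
cx_1 = 4
cy_1 = 4.75
cz_1 = 1.5
w_1 = 2.5
d_1 = 3.25
cx_2 = 6.25
cy_2 = 3.75
r_2 = 1.5
h_2 = 4.25
cx_3 = 2.75
cy_3 = 1
cz_3 = 2.25
w_3 = 2.5
d_3 = 3.25
cx_4 = 5.75
cz_4 = 5.25
r_4 = 1.25
h_4 = 4.5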